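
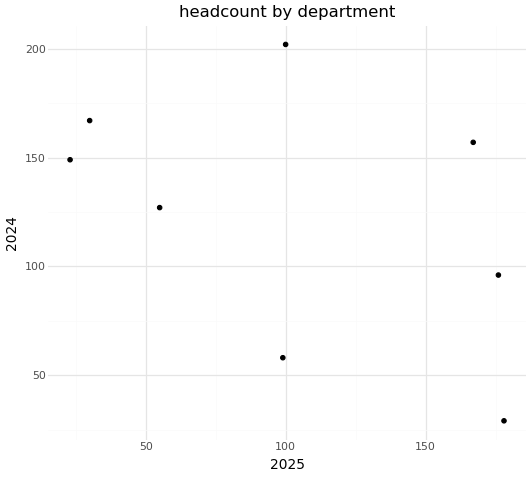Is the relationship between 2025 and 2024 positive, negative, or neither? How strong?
negative, moderate

Points are negatively correlated; moderate (|r| ≈ 0.5).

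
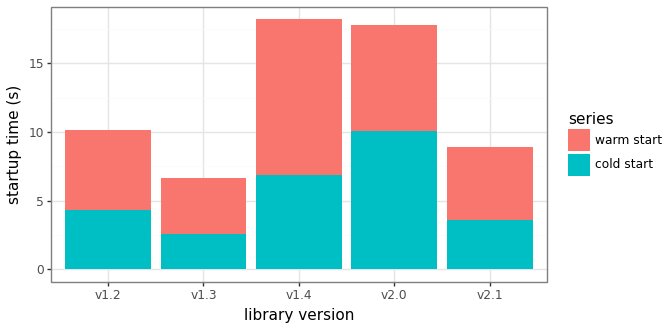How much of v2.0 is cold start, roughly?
≈ 10

cold start top ≈ 10, bottom ≈ 0; segment ≈ 10.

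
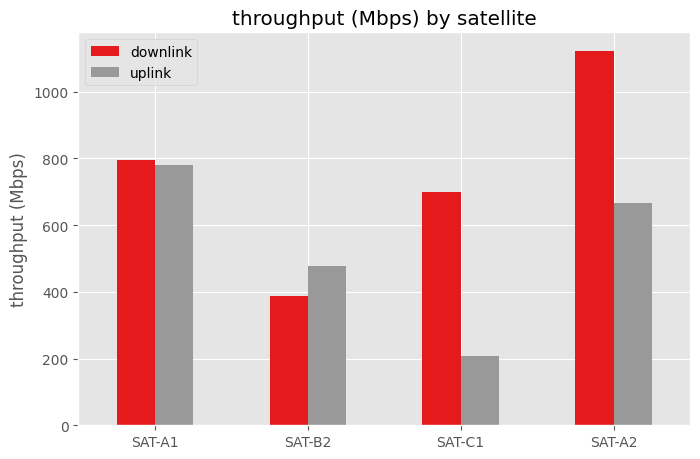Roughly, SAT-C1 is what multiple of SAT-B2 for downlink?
≈ 1.75×

SAT-C1 ≈ 700, SAT-B2 ≈ 400; 700/400 ≈ 1.75.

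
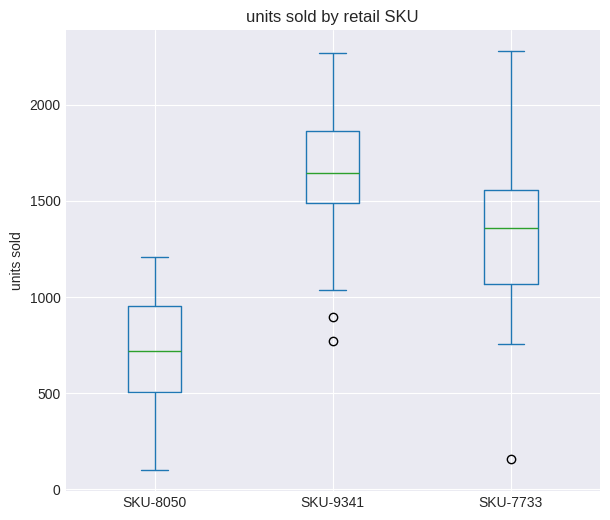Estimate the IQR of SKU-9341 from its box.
Q3 ≈ 1900, Q1 ≈ 1500; IQR ≈ 400.

≈ 400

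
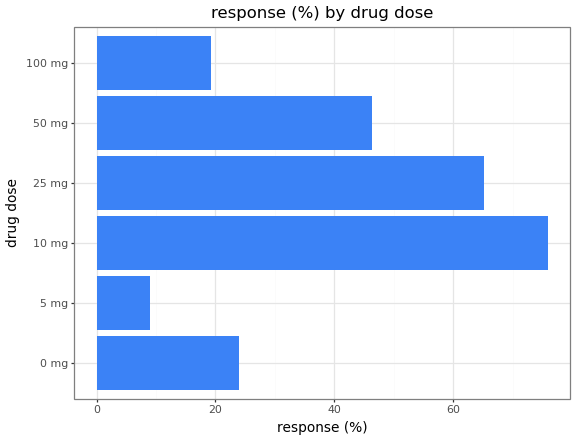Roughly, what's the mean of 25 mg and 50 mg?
(70 + 50) / 2 ≈ 60.

≈ 60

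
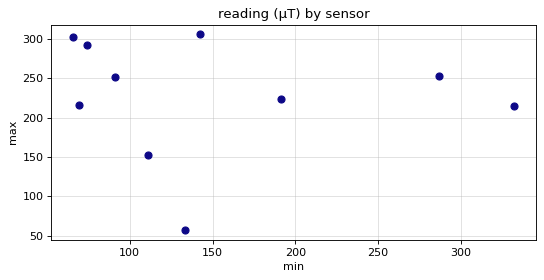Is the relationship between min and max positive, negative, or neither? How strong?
no clear correlation

Points are roughly uncorrelated; weak (|r| ≈ 0.1).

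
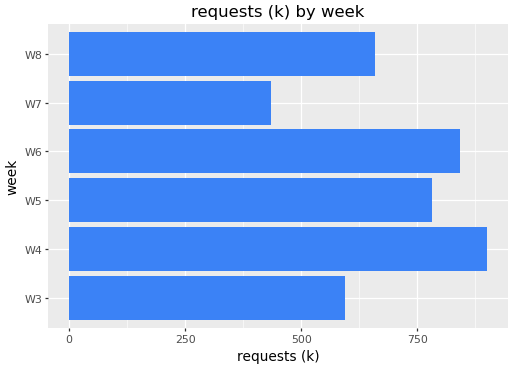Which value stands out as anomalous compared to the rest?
W7 ≈ 400; the rest sit between ≈ 600 and ≈ 900.

W7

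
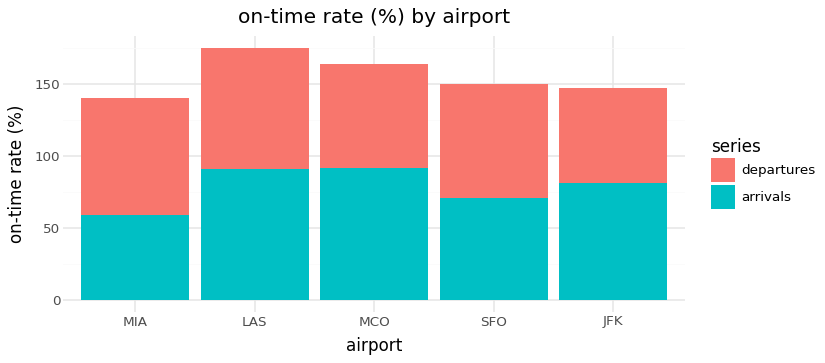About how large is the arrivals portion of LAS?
≈ 100

arrivals top ≈ 100, bottom ≈ 0; segment ≈ 100.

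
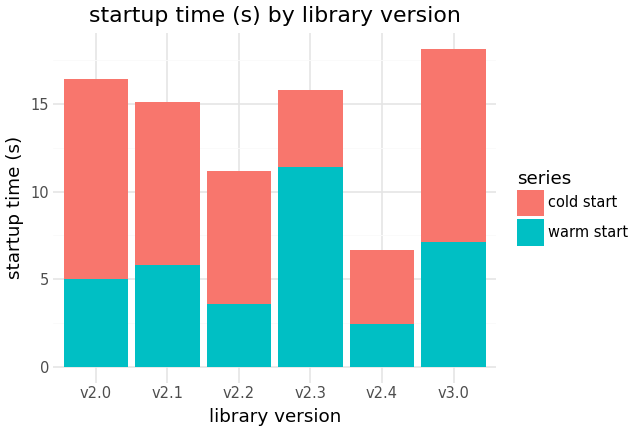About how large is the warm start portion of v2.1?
≈ 6

warm start top ≈ 6, bottom ≈ 0; segment ≈ 6.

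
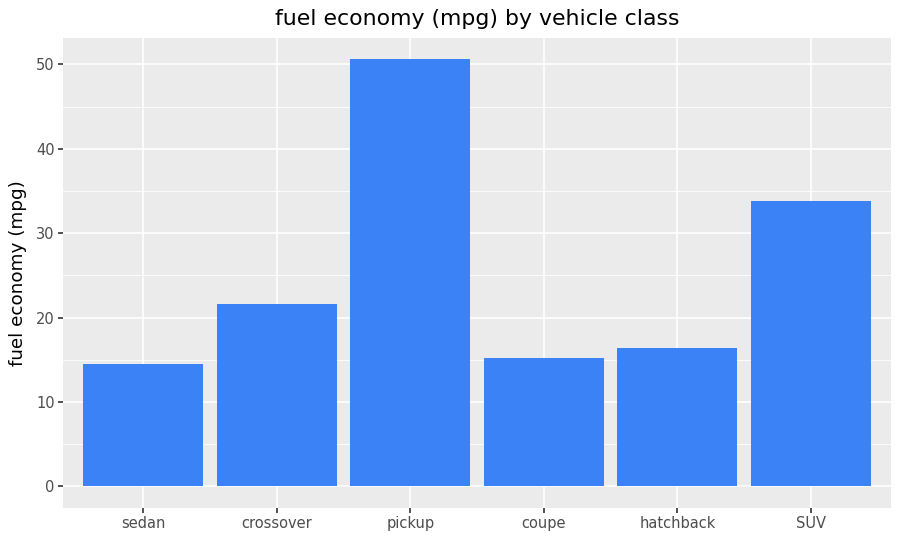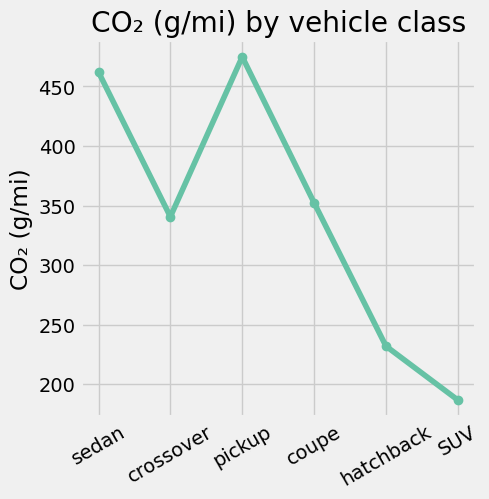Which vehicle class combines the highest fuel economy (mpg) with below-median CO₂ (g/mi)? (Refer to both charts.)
Chart 2 median CO₂ (g/mi) ≈ 350; below-median vehicle classes: crossover, hatchback, SUV. Among those, SUV has the highest fuel economy (mpg) (≈ 35).

SUV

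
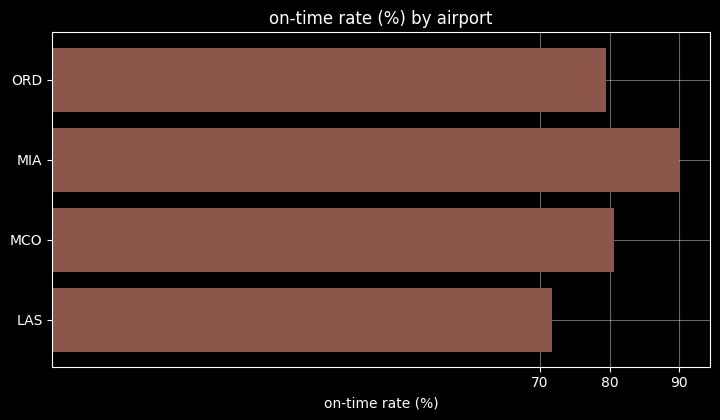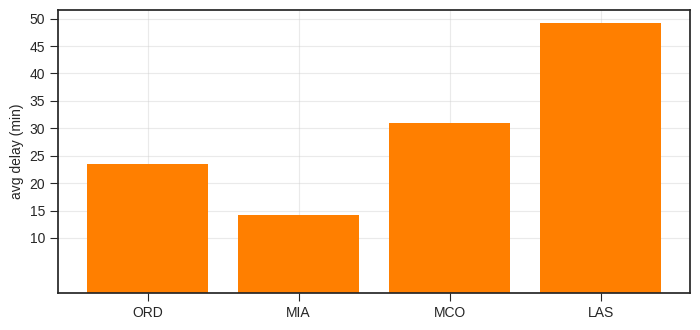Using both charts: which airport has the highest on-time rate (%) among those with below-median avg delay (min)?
MIA

Chart 2 median avg delay (min) ≈ 25; below-median airports: ORD, MIA. Among those, MIA has the highest on-time rate (%) (≈ 90).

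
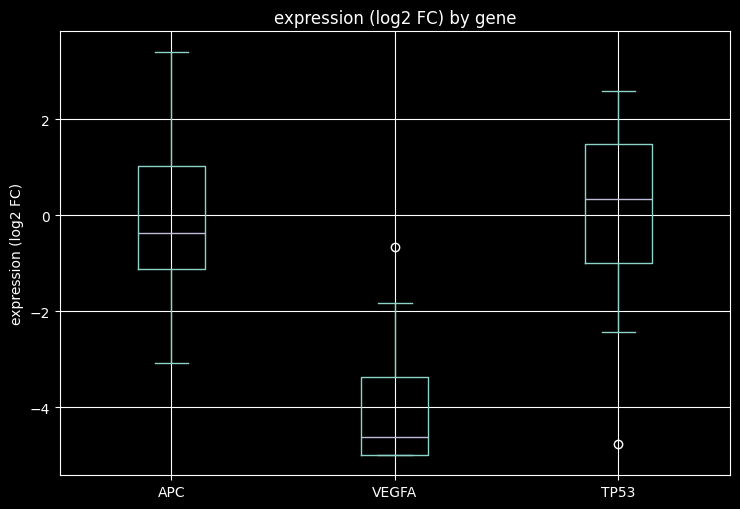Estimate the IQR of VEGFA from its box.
≈ 1.5

Q3 ≈ -3.5, Q1 ≈ -5.0; IQR ≈ 1.5.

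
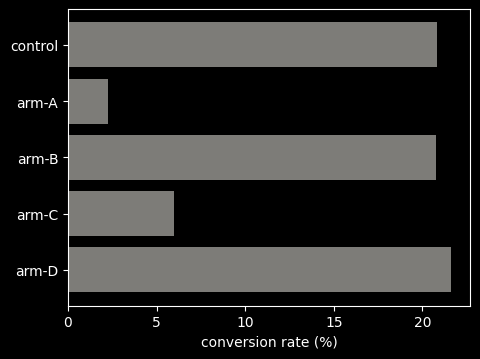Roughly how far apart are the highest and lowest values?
Max arm-D ≈ 22, min arm-A ≈ 2; range ≈ 20.

≈ 20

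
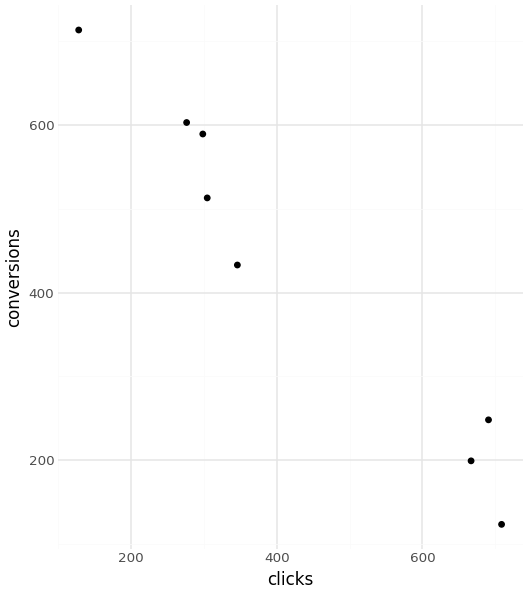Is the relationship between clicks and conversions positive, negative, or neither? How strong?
negative, strong

Points are negatively correlated; strong (|r| ≈ 1.0).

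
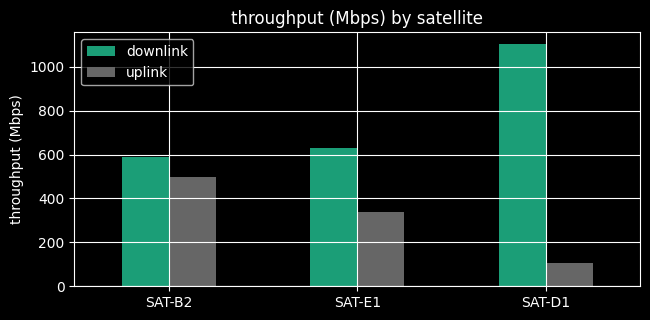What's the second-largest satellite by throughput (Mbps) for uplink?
Top 3 for uplink: SAT-B2 ≈ 500, SAT-E1 ≈ 300, SAT-D1 ≈ 100.

SAT-E1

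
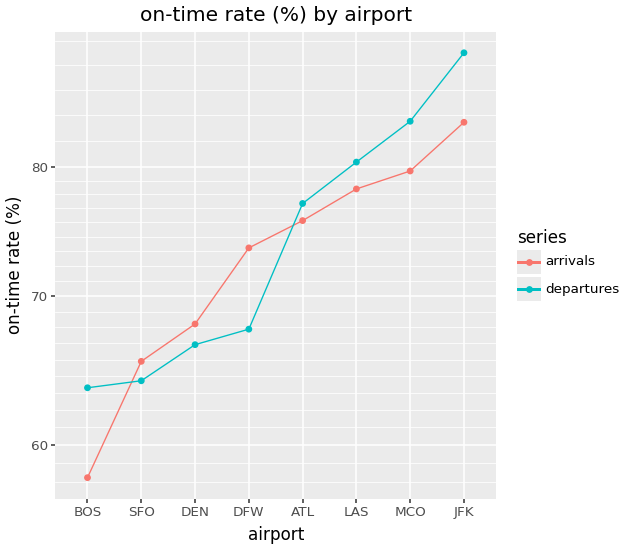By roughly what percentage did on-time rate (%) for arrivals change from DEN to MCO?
DEN ≈ 70, MCO ≈ 80; (80 − 70) / 70 ≈ +14.3%.

≈ +14.3%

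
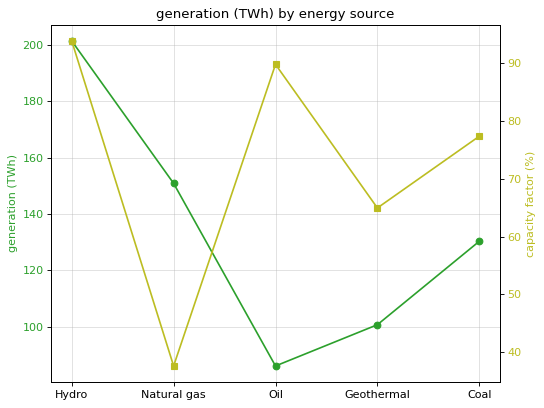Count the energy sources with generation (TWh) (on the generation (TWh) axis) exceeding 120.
3

Above 120: Hydro, Natural gas, Coal.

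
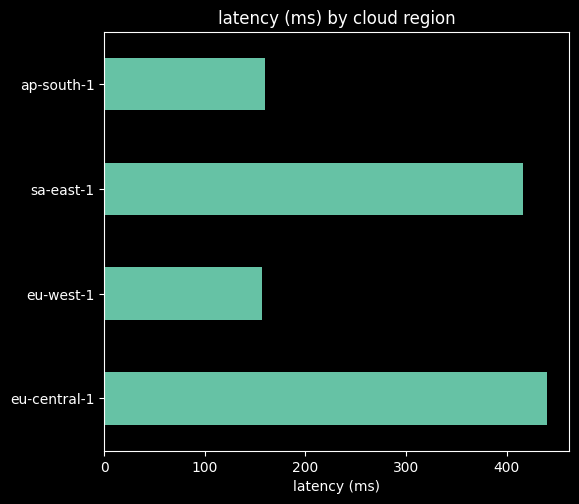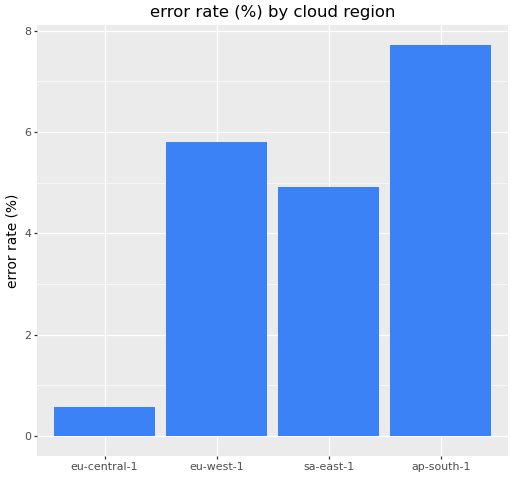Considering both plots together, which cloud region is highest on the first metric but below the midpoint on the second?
eu-central-1

Chart 2 median error rate (%) ≈ 5; below-median cloud regions: eu-central-1, sa-east-1. Among those, eu-central-1 has the highest latency (ms) (≈ 450).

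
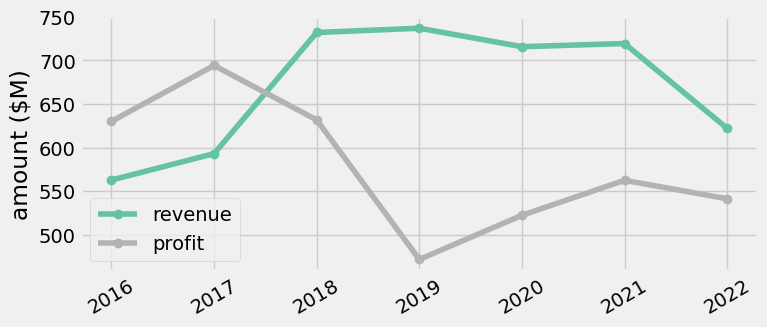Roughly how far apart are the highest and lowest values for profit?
≈ 225

Max 2017 ≈ 700, min 2019 ≈ 475; range ≈ 225.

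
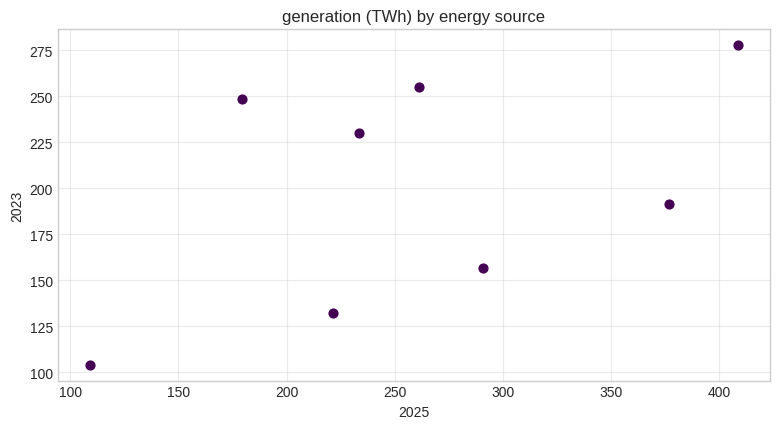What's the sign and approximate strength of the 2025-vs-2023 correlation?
positive, moderate

Points are positively correlated; moderate (|r| ≈ 0.5).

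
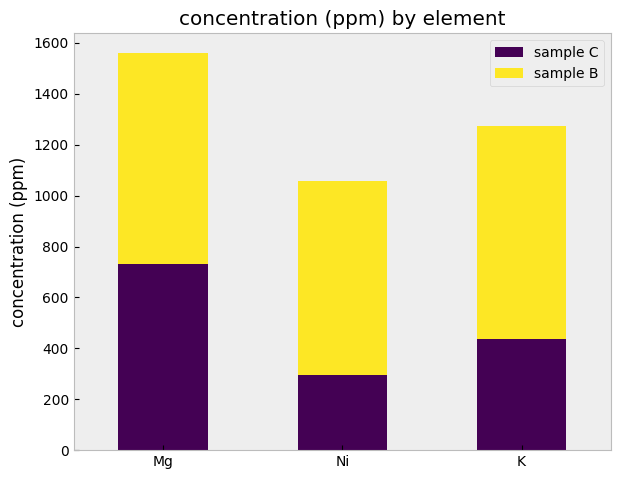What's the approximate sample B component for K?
sample B top ≈ 1200, bottom ≈ 400; segment ≈ 800.

≈ 800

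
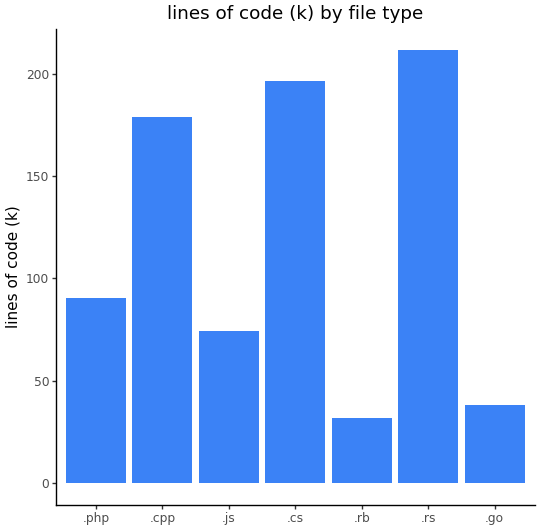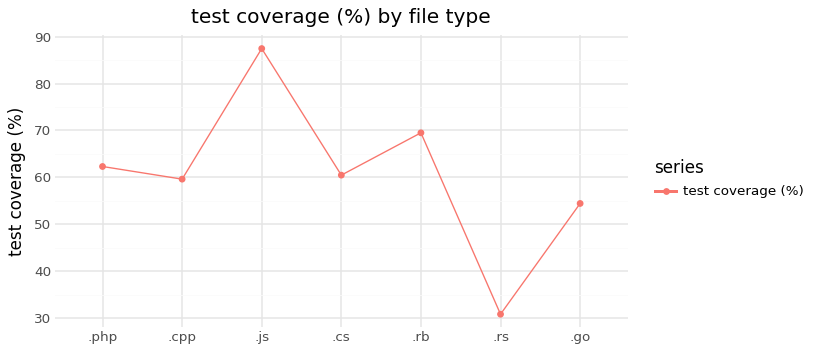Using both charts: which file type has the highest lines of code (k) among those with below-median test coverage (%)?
.rs

Chart 2 median test coverage (%) ≈ 60; below-median file types: .cpp, .rs, .go. Among those, .rs has the highest lines of code (k) (≈ 220).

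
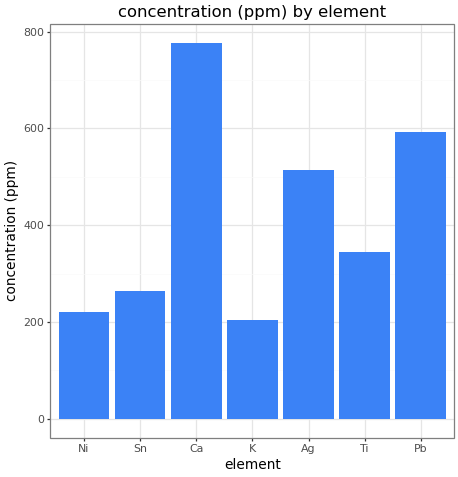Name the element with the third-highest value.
Top 4: Ca ≈ 800, Pb ≈ 600, Ag ≈ 500, Ti ≈ 300.

Ag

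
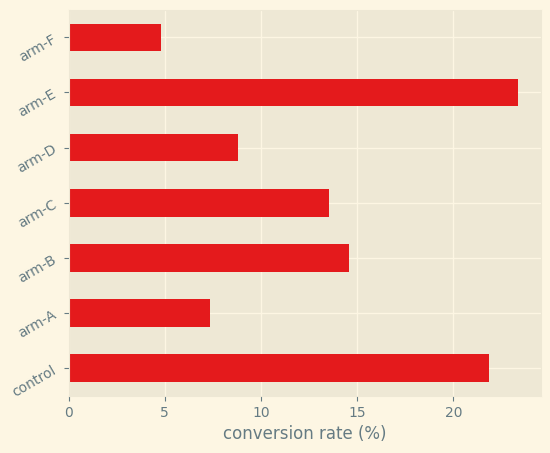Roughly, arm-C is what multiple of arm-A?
≈ 1.75×

arm-C ≈ 14, arm-A ≈ 8; 14/8 ≈ 1.75.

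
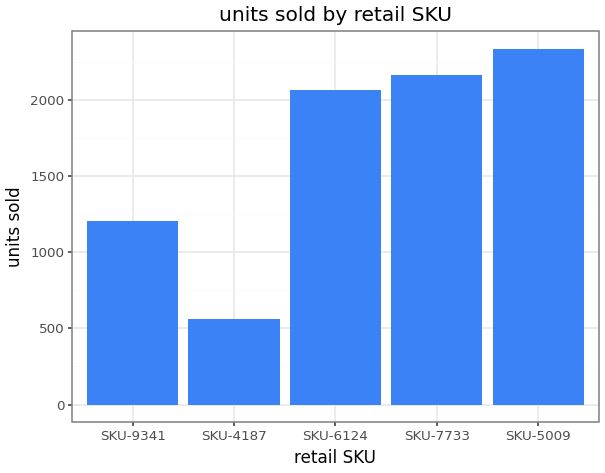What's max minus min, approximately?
Max SKU-5009 ≈ 2400, min SKU-4187 ≈ 600; range ≈ 1800.

≈ 1800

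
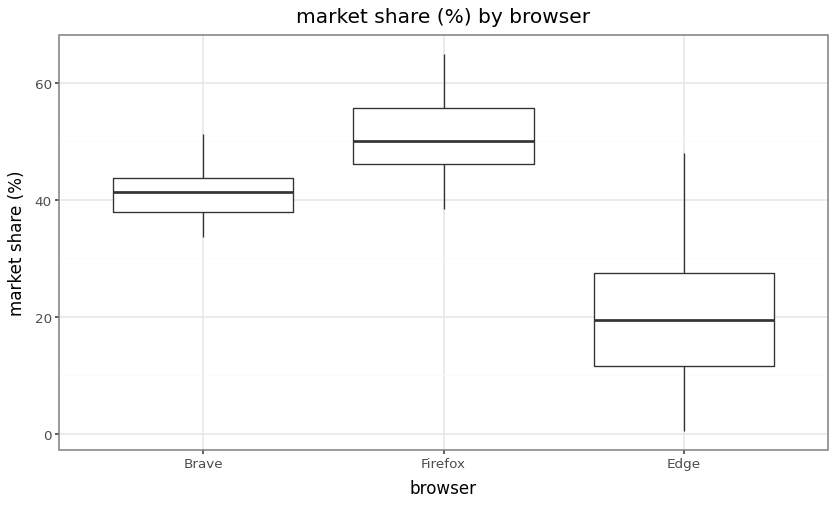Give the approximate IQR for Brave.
≈ 5

Q3 ≈ 45, Q1 ≈ 40; IQR ≈ 5.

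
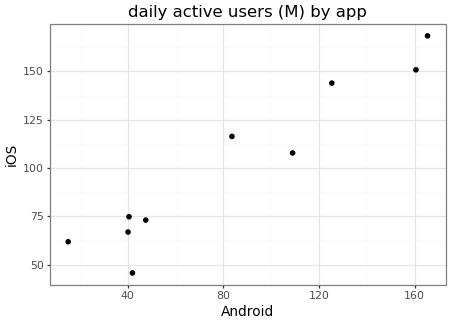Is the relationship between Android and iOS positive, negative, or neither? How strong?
positive, strong

Points are positively correlated; strong (|r| ≈ 1.0).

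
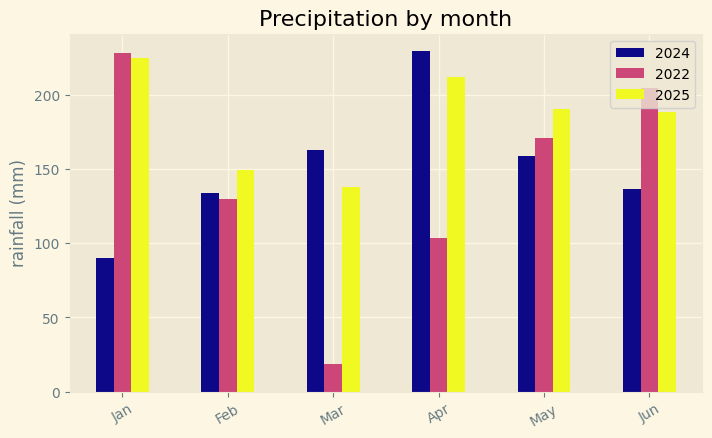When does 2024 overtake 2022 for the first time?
Jan: 2024 ≈ 80 vs 2022 ≈ 220 (not yet); Feb: 2024 ≈ 140 vs 2022 ≈ 120 (first crossover).

Feb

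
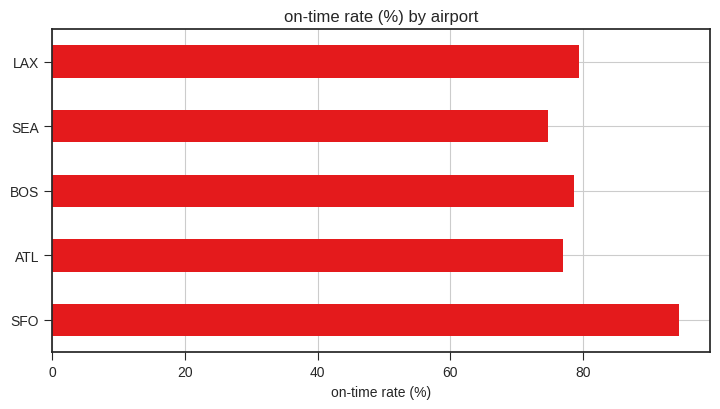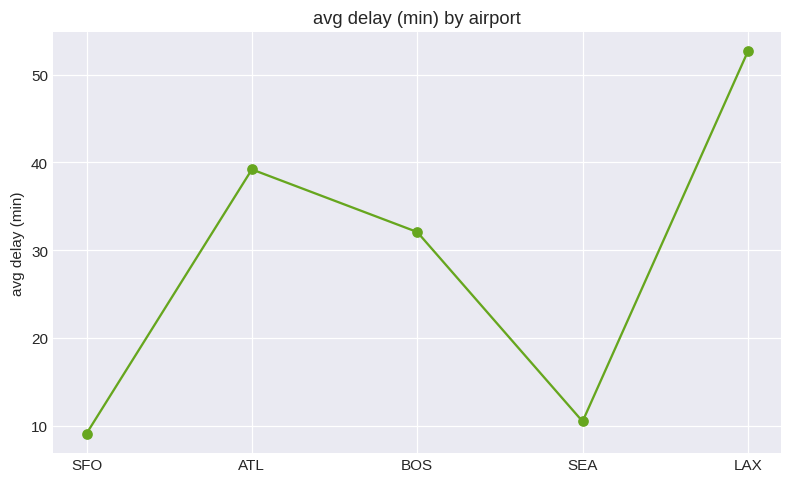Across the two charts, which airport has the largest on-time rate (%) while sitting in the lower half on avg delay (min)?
Chart 2 median avg delay (min) ≈ 30; below-median airports: SFO, SEA. Among those, SFO has the highest on-time rate (%) (≈ 90).

SFO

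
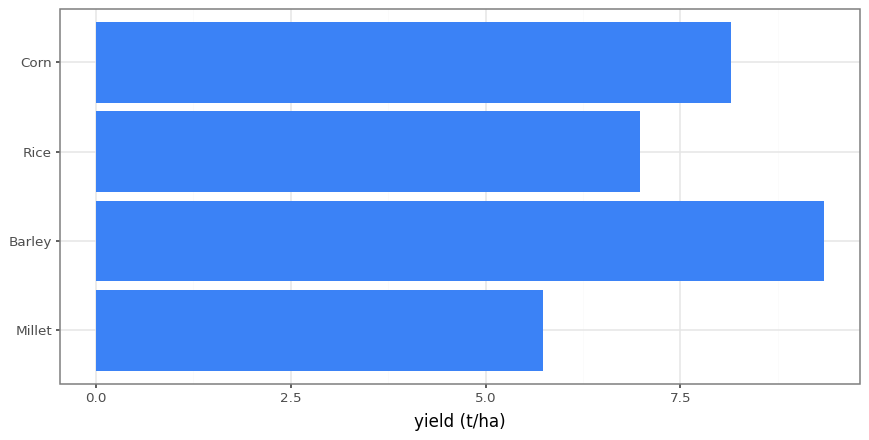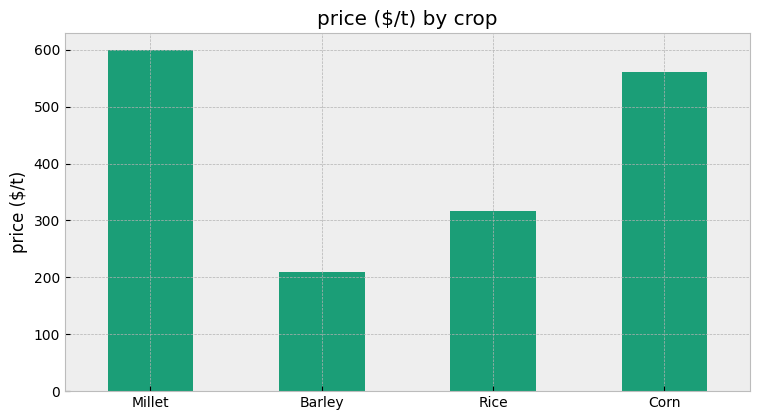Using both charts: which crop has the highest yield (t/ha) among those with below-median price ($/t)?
Barley

Chart 2 median price ($/t) ≈ 400; below-median crops: Barley, Rice. Among those, Barley has the highest yield (t/ha) (≈ 9).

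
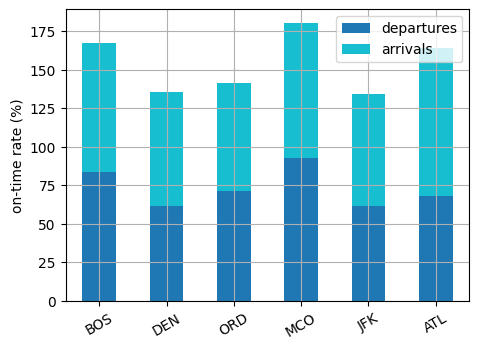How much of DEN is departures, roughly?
≈ 60

departures top ≈ 60, bottom ≈ 0; segment ≈ 60.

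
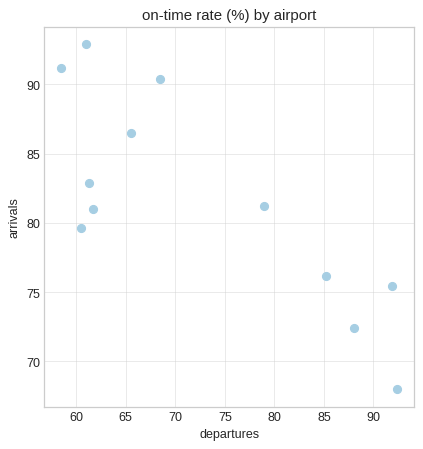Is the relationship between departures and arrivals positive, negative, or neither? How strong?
Points are negatively correlated; strong (|r| ≈ 0.8).

negative, strong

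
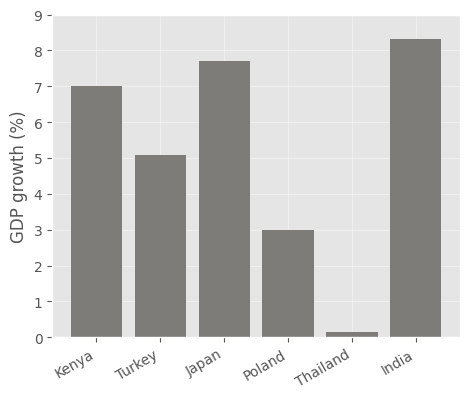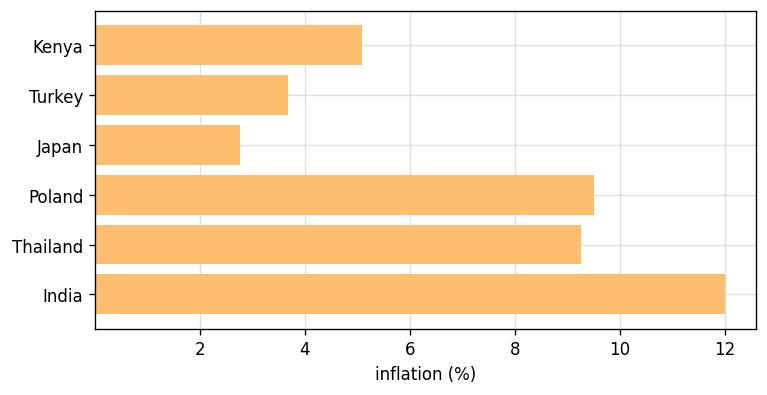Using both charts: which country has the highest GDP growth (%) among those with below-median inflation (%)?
Japan

Chart 2 median inflation (%) ≈ 8; below-median countries: Kenya, Turkey, Japan. Among those, Japan has the highest GDP growth (%) (≈ 8).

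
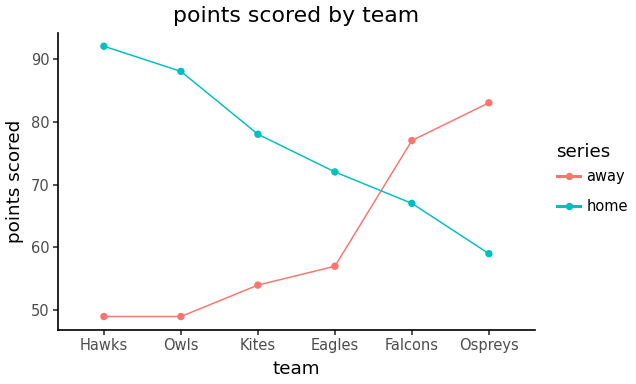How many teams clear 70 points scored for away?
Above 70: Falcons, Ospreys.

2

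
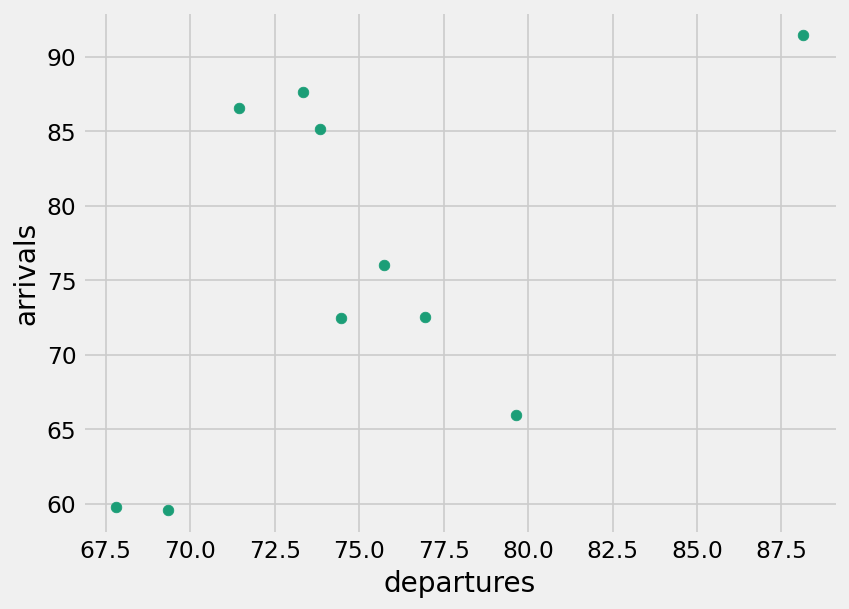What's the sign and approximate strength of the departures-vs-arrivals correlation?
Points are positively correlated; moderate (|r| ≈ 0.5).

positive, moderate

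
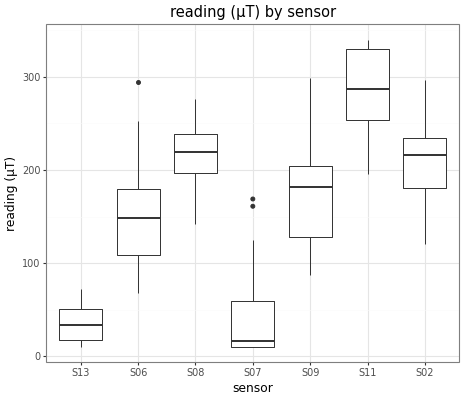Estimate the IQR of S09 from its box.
Q3 ≈ 200, Q1 ≈ 125; IQR ≈ 75.

≈ 75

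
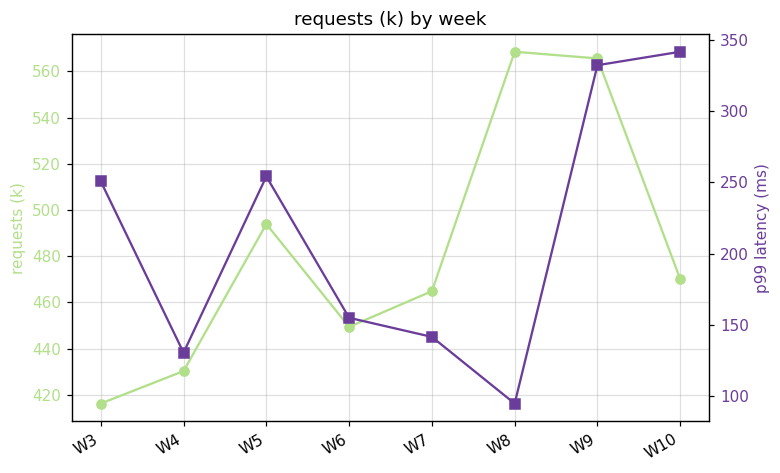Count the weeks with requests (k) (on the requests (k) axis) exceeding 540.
Above 540: W8, W9.

2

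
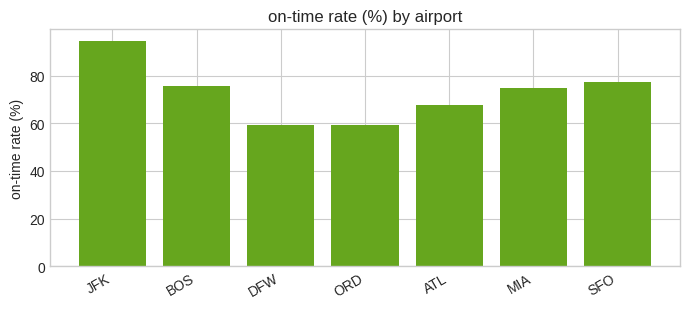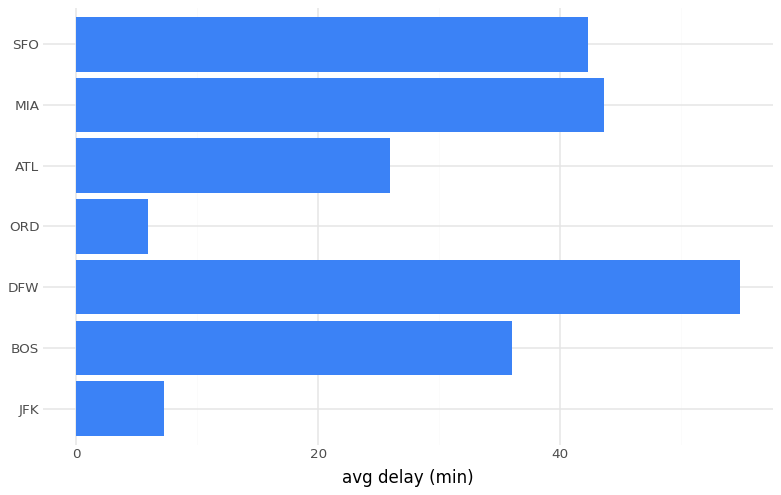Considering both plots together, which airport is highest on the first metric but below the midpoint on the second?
JFK

Chart 2 median avg delay (min) ≈ 40; below-median airports: JFK, ORD, ATL. Among those, JFK has the highest on-time rate (%) (≈ 90).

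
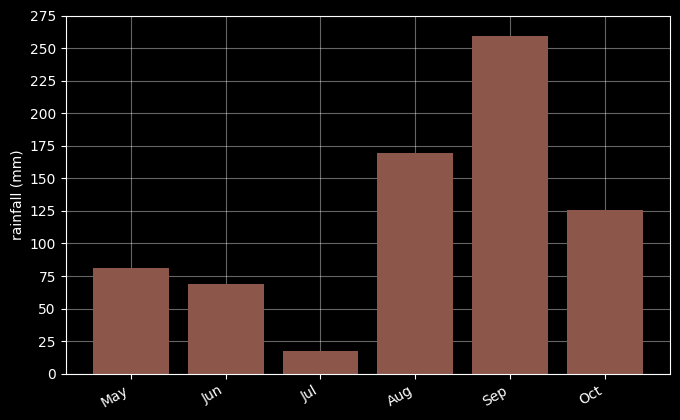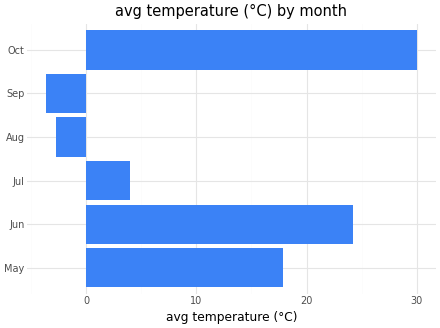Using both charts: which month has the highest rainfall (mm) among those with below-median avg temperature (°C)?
Sep

Chart 2 median avg temperature (°C) ≈ 10; below-median months: Jul, Aug, Sep. Among those, Sep has the highest rainfall (mm) (≈ 250).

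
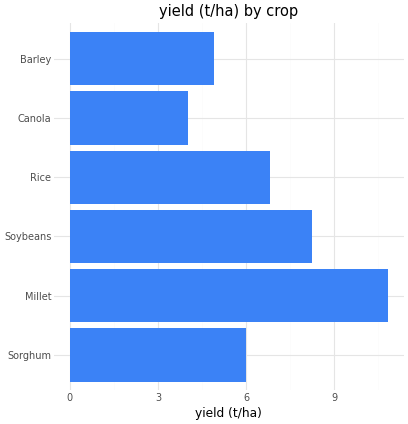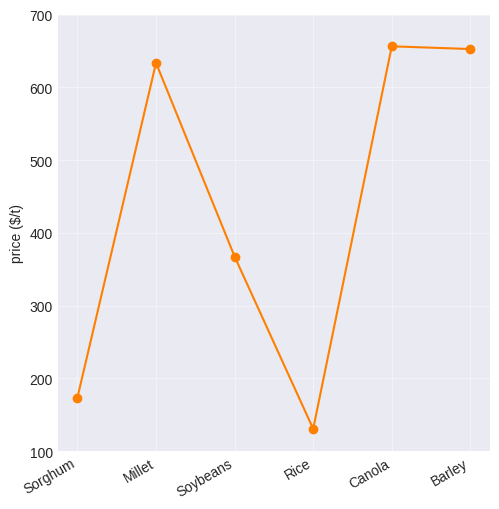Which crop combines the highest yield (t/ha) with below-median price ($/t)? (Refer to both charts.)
Chart 2 median price ($/t) ≈ 500; below-median crops: Sorghum, Soybeans, Rice. Among those, Soybeans has the highest yield (t/ha) (≈ 8).

Soybeans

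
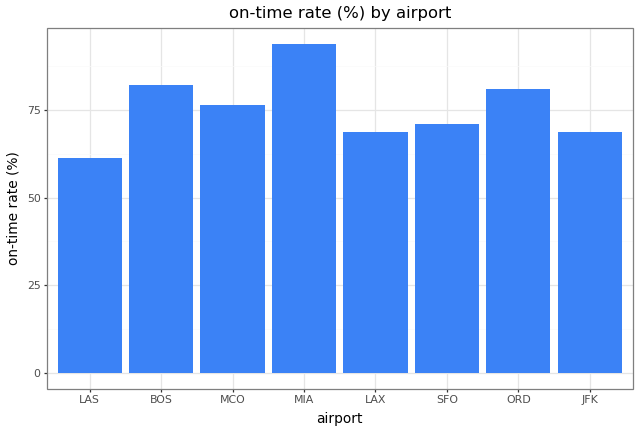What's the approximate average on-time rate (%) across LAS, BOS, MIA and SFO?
(60 + 80 + 90 + 70) / 4 ≈ 75.

≈ 75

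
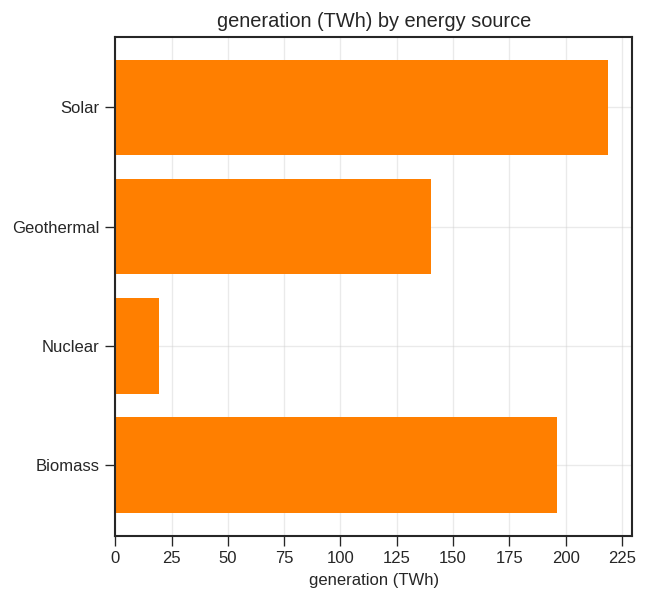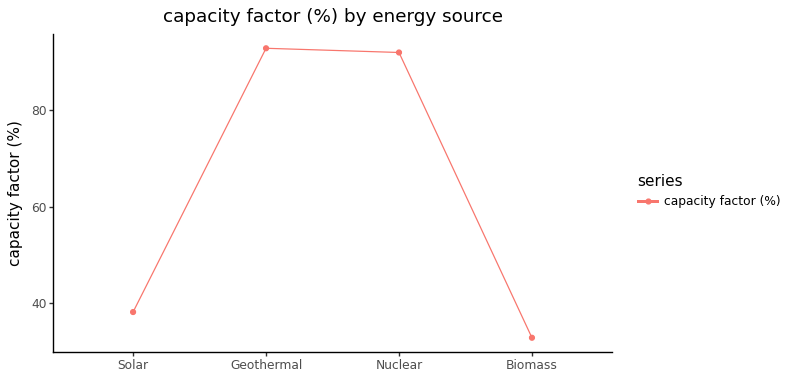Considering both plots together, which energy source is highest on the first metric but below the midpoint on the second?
Solar

Chart 2 median capacity factor (%) ≈ 70; below-median energy sources: Solar, Biomass. Among those, Solar has the highest generation (TWh) (≈ 225).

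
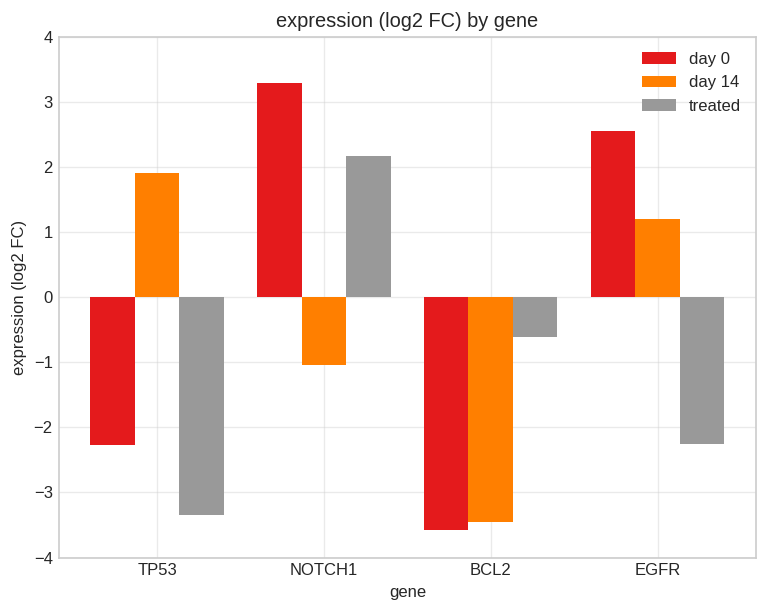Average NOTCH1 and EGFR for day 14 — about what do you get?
(-1 + 1) / 2 ≈ 0.

≈ 0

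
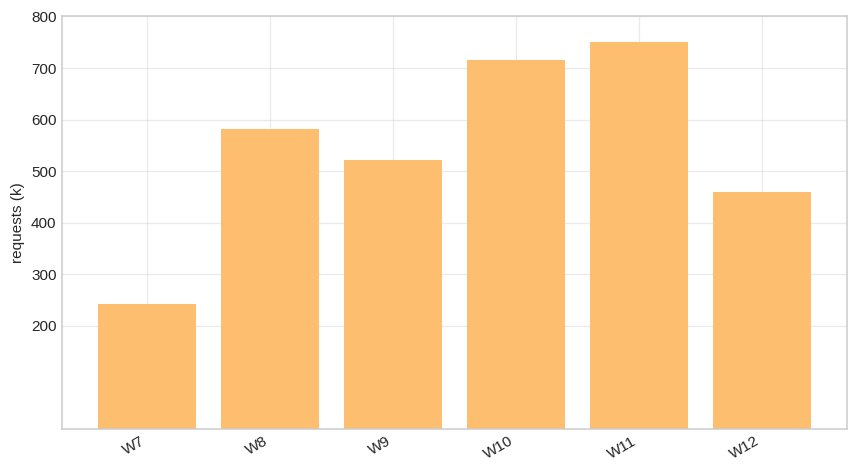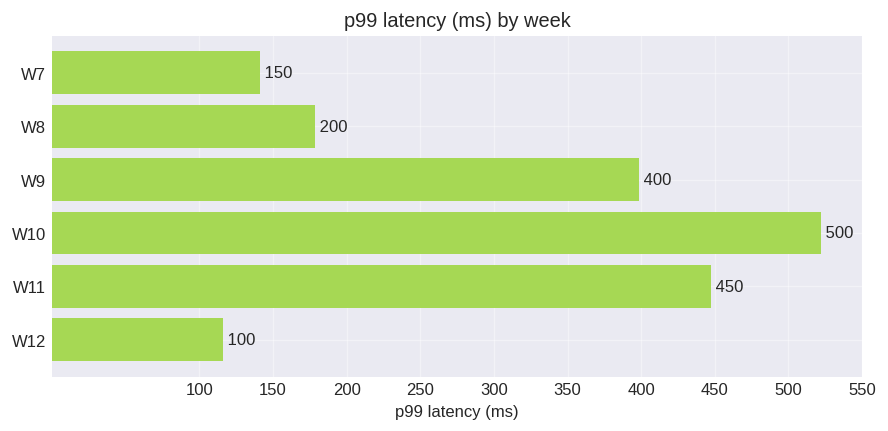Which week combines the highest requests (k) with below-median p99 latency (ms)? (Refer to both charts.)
Chart 2 median p99 latency (ms) ≈ 300; below-median weeks: W7, W8, W12. Among those, W8 has the highest requests (k) (≈ 600).

W8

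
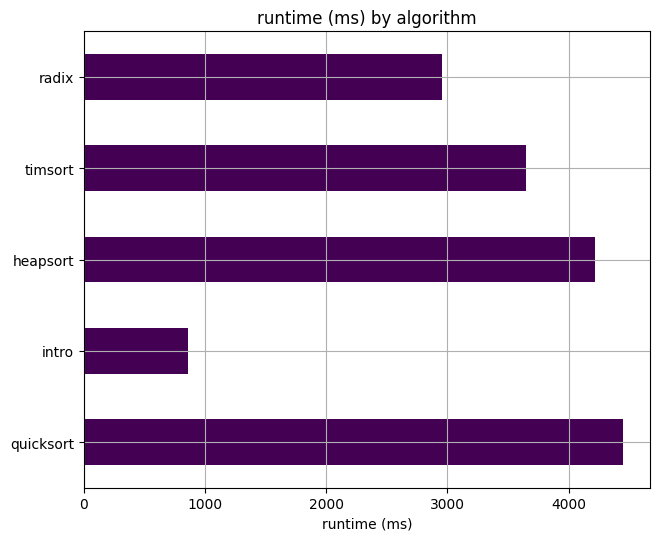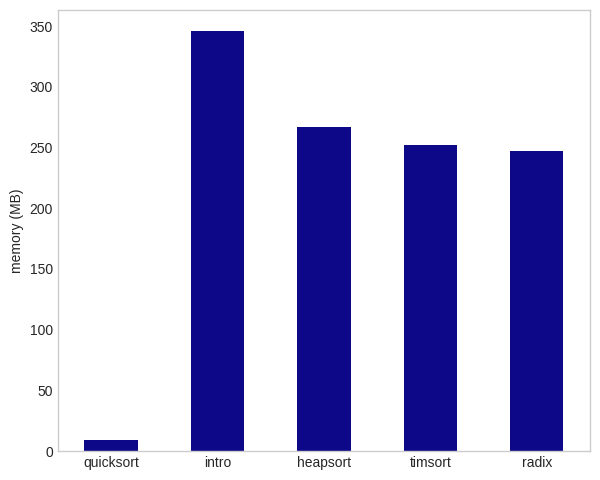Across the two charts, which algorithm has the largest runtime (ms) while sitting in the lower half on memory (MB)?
quicksort

Chart 2 median memory (MB) ≈ 250; below-median algorithms: quicksort, radix. Among those, quicksort has the highest runtime (ms) (≈ 4500).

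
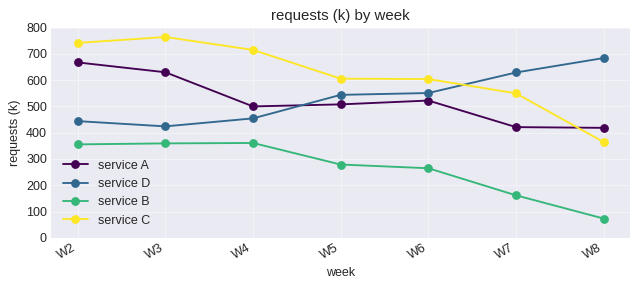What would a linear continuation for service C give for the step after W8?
Last three: 600, 500, 400 → slope ≈ -100/step → next ≈ 300.

≈ 300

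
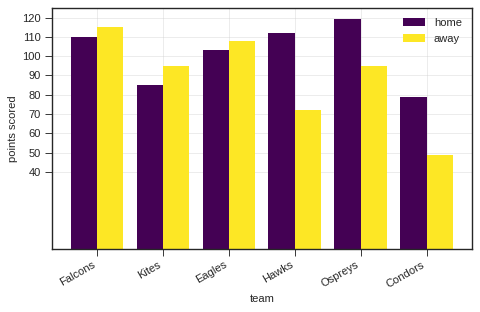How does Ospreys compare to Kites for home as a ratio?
≈ 1.5×

Ospreys ≈ 120, Kites ≈ 80; 120/80 ≈ 1.5.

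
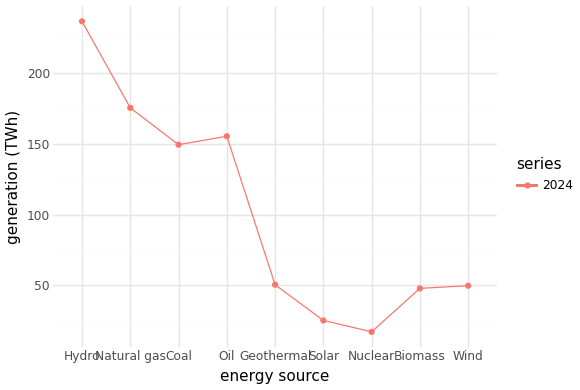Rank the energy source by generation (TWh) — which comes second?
Top 3: Hydro ≈ 240, Natural gas ≈ 180, Oil ≈ 160.

Natural gas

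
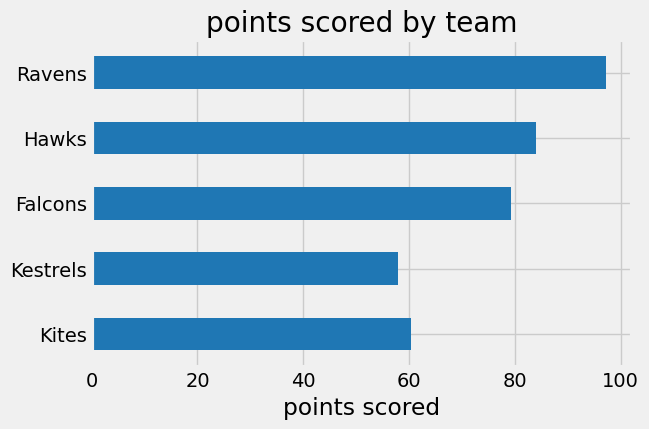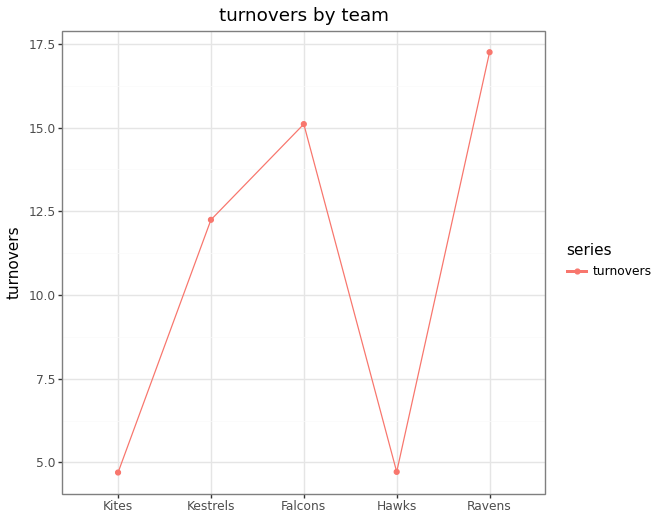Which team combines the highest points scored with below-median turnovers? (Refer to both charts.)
Chart 2 median turnovers ≈ 12; below-median teams: Kites, Hawks. Among those, Hawks has the highest points scored (≈ 80).

Hawks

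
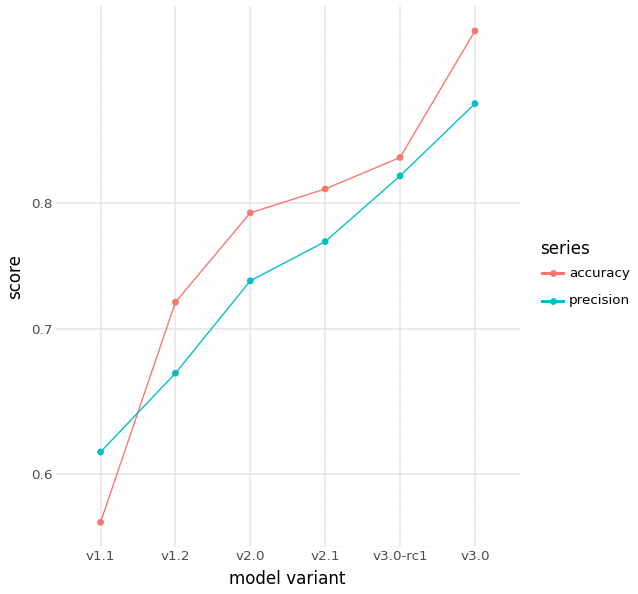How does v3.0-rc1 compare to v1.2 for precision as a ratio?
≈ 1.23×

v3.0-rc1 ≈ 0.80, v1.2 ≈ 0.65; 0.80/0.65 ≈ 1.23.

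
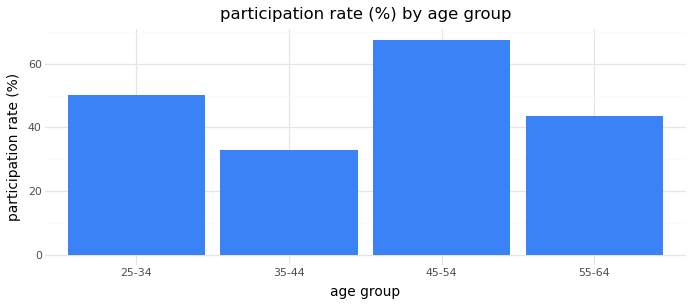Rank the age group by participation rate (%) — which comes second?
Top 3: 45-54 ≈ 70, 25-34 ≈ 50, 55-64 ≈ 40.

25-34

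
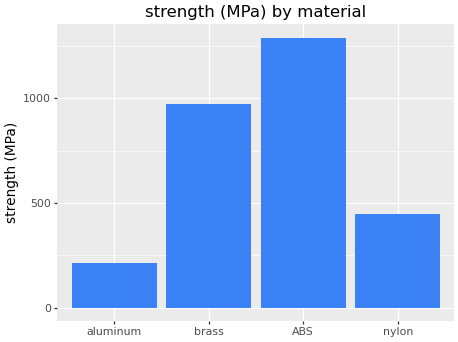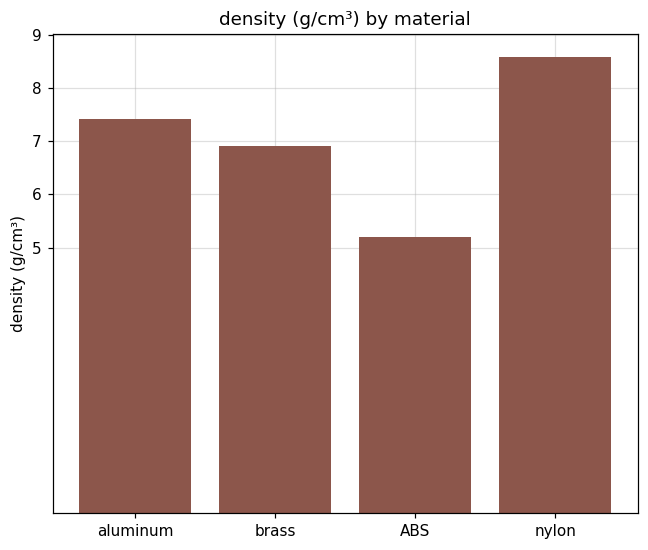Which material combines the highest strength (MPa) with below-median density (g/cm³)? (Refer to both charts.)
ABS

Chart 2 median density (g/cm³) ≈ 7; below-median materials: brass, ABS. Among those, ABS has the highest strength (MPa) (≈ 1200).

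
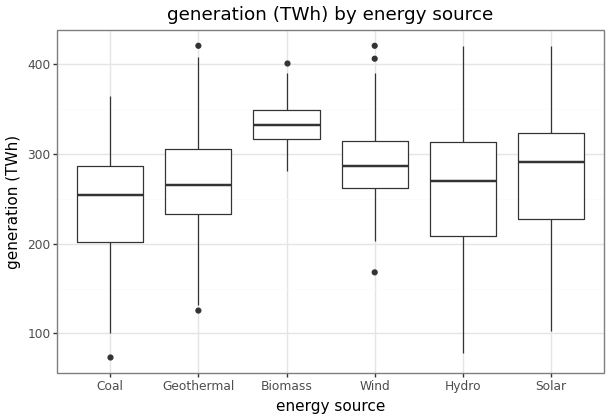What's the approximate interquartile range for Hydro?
Q3 ≈ 310, Q1 ≈ 210; IQR ≈ 100.

≈ 100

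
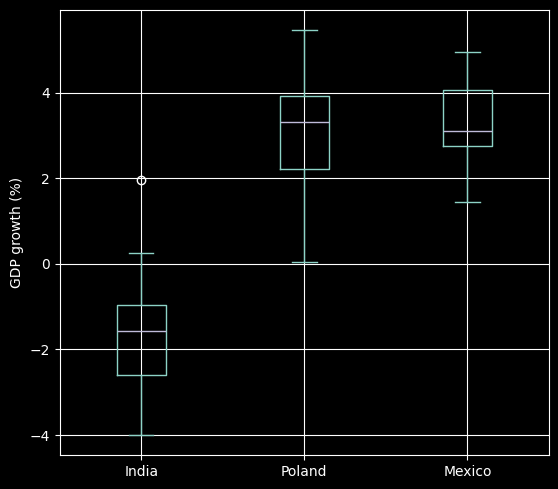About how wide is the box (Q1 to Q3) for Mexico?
Q3 ≈ 4.0, Q1 ≈ 2.5; IQR ≈ 1.5.

≈ 1.5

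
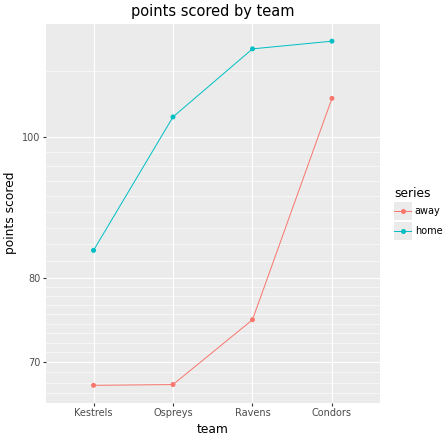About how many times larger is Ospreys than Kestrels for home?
≈ 1.24×

Ospreys ≈ 105, Kestrels ≈ 85; 105/85 ≈ 1.24.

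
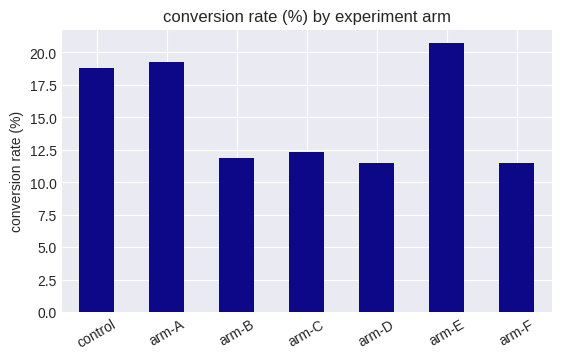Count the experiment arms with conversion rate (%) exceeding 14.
Above 14: control, arm-A, arm-E.

3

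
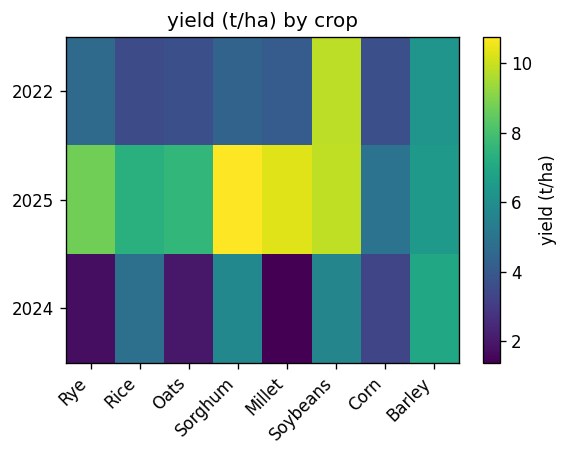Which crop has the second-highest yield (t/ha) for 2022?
Top 3 for 2022: Soybeans ≈ 10, Barley ≈ 6, Rye ≈ 5.

Barley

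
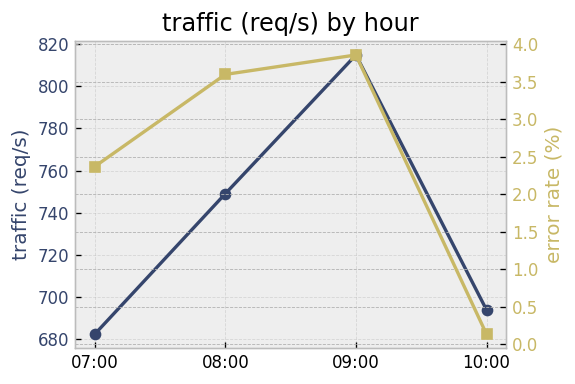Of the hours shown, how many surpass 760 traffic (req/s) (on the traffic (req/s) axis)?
Above 760: 09:00.

1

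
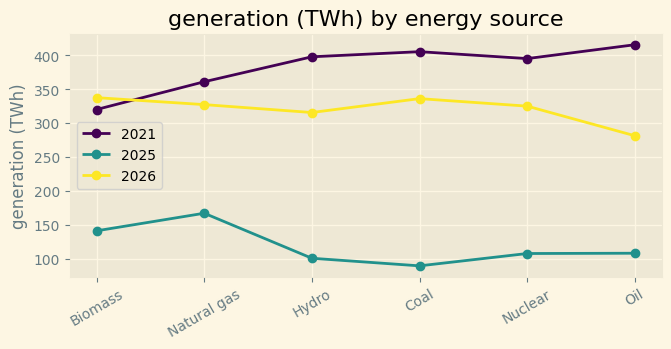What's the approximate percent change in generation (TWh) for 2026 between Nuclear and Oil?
Nuclear ≈ 350, Oil ≈ 300; (300 − 350) / 350 ≈ -14.3%.

≈ -14.3%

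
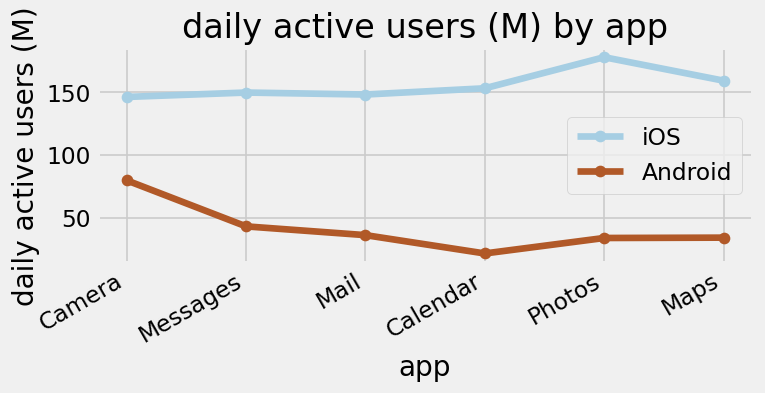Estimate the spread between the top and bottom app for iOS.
Max Photos ≈ 180, min Camera ≈ 140; range ≈ 40.

≈ 40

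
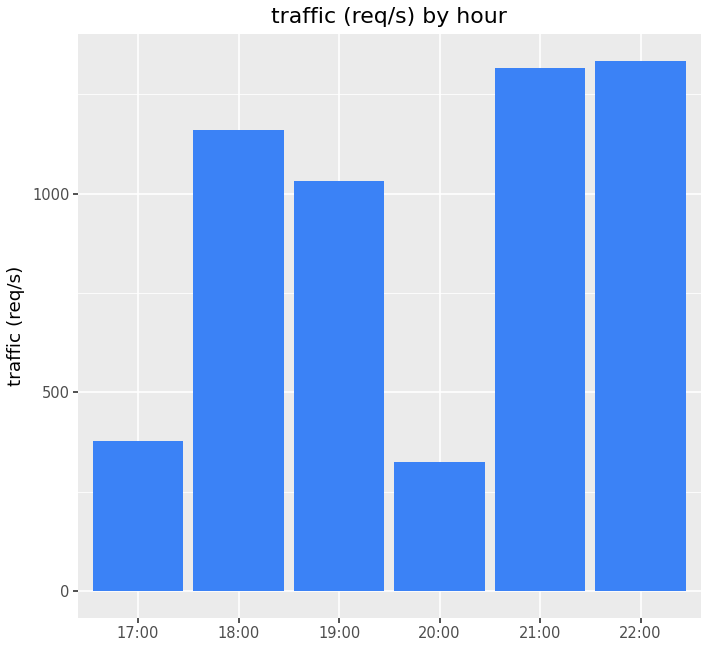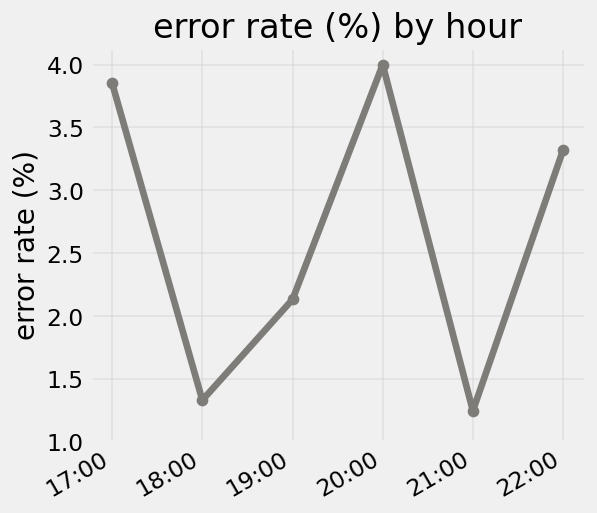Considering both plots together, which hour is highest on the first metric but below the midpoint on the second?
Chart 2 median error rate (%) ≈ 2.5; below-median hours: 18:00, 19:00, 21:00. Among those, 21:00 has the highest traffic (req/s) (≈ 1400).

21:00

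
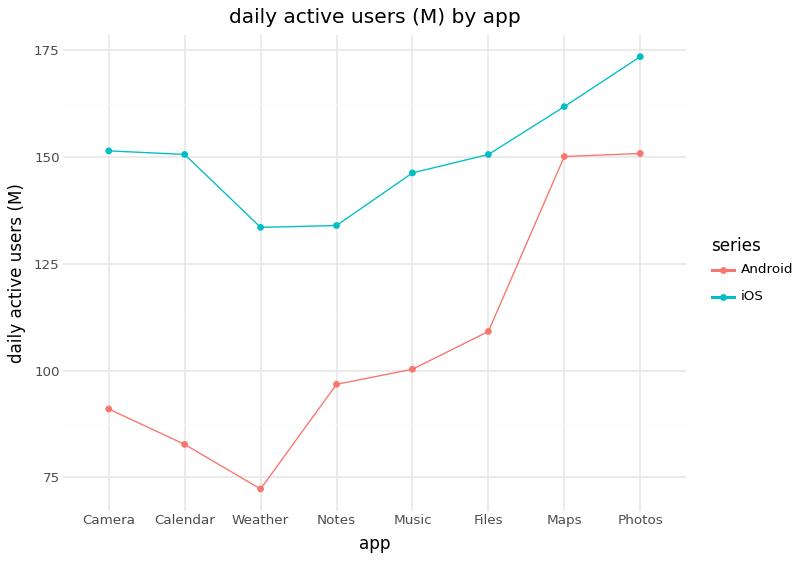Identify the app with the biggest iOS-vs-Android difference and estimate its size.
Calendar: iOS ≈ 150, Android ≈ 80 → gap ≈ 70. Next-largest (Weather) is only ≈ 60.

Calendar, ≈ 70 M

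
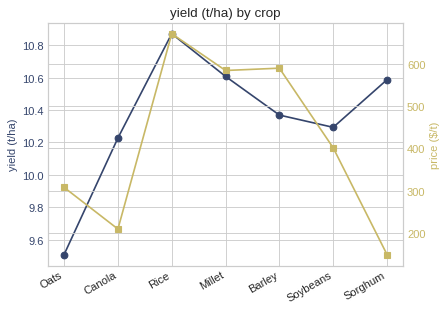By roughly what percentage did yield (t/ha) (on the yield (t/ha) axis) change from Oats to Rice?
≈ +12.5%

Oats ≈ 9.6, Rice ≈ 10.8; (10.8 − 9.6) / 9.6 ≈ +12.5%.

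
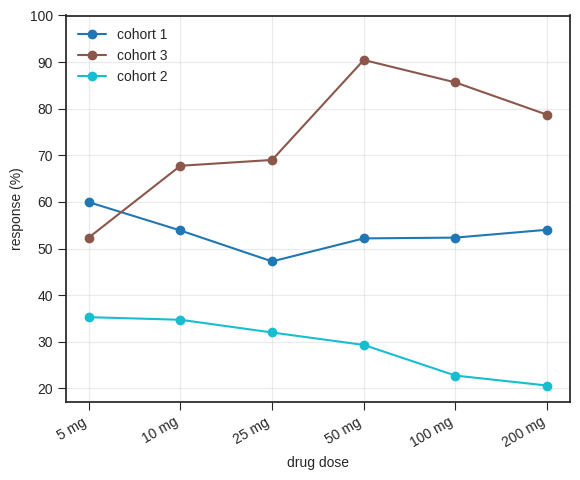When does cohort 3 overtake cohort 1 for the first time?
10 mg

5 mg: cohort 3 ≈ 50 vs cohort 1 ≈ 60 (not yet); 10 mg: cohort 3 ≈ 70 vs cohort 1 ≈ 50 (first crossover).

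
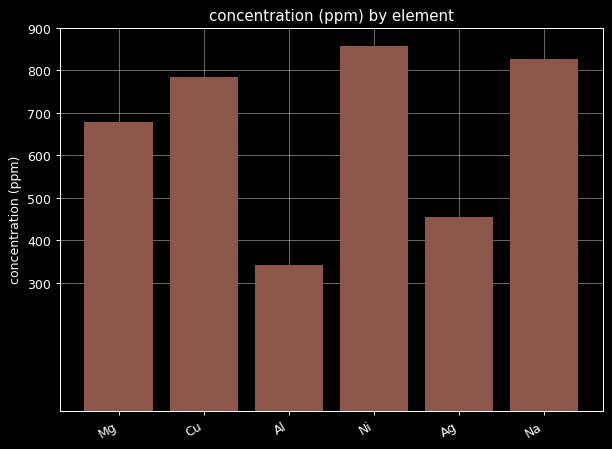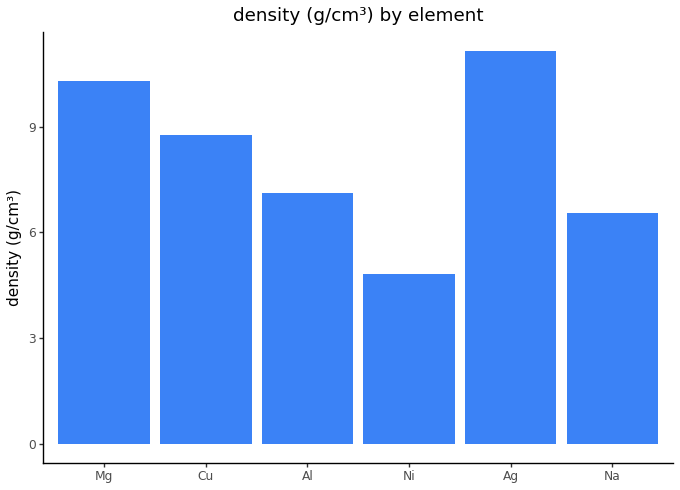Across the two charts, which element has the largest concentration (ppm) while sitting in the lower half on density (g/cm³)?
Chart 2 median density (g/cm³) ≈ 8; below-median elements: Al, Ni, Na. Among those, Ni has the highest concentration (ppm) (≈ 900).

Ni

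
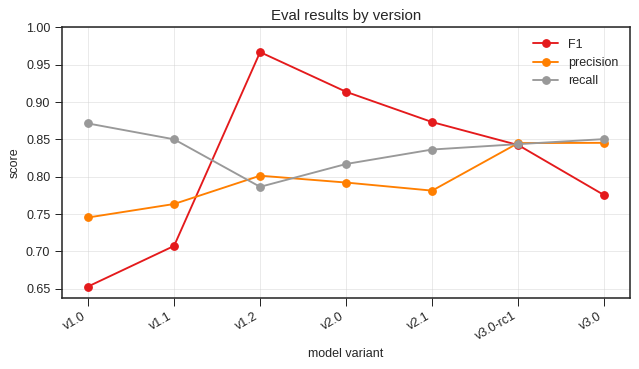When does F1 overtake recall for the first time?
v1.1: F1 ≈ 0.70 vs recall ≈ 0.85 (not yet); v1.2: F1 ≈ 0.95 vs recall ≈ 0.80 (first crossover).

v1.2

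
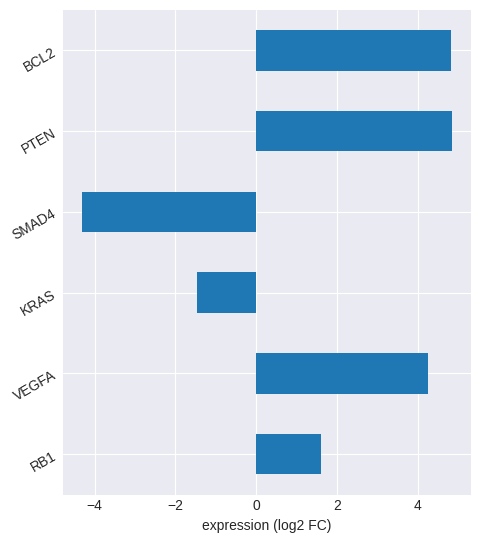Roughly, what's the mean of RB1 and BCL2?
≈ 4

(2 + 5) / 2 ≈ 4.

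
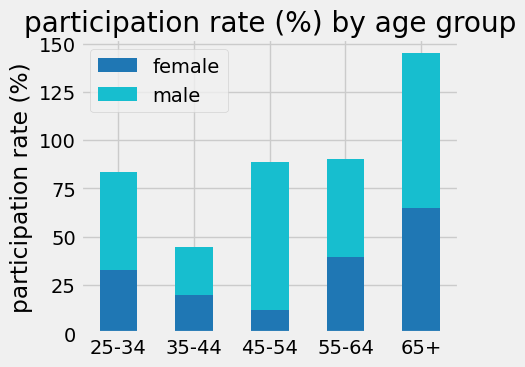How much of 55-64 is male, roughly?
male top ≈ 100, bottom ≈ 40; segment ≈ 60.

≈ 60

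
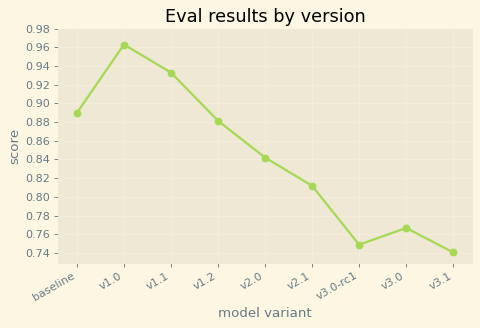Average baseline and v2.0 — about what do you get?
(0.88 + 0.84) / 2 ≈ 0.86.

≈ 0.86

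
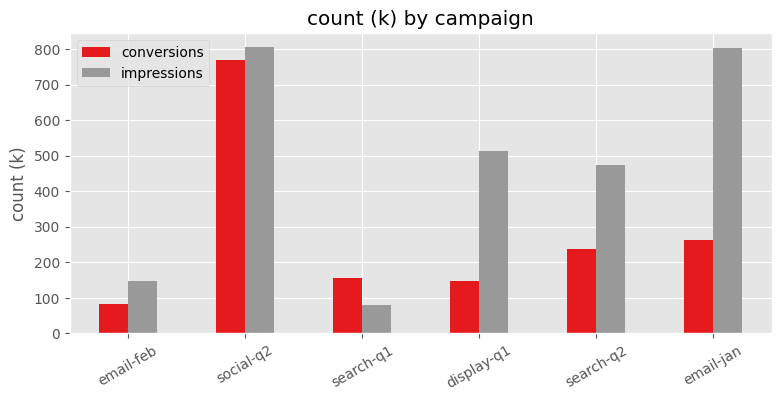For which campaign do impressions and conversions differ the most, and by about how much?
email-jan: impressions ≈ 800, conversions ≈ 300 → gap ≈ 500. Next-largest (display-q1) is only ≈ 400.

email-jan, ≈ 500 k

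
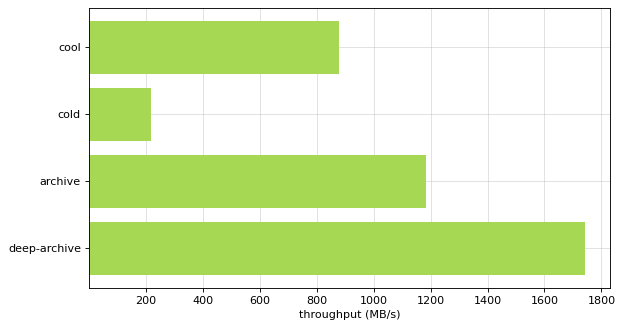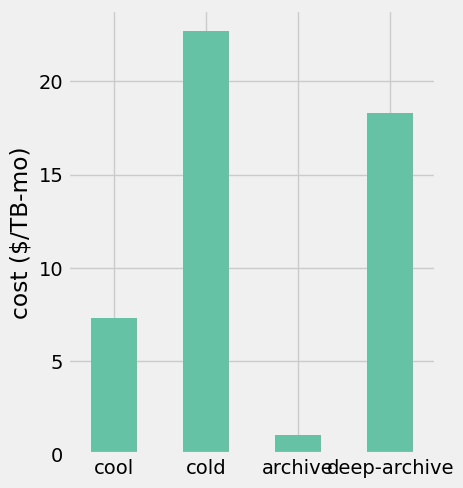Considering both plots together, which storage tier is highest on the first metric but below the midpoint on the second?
archive

Chart 2 median cost ($/TB-mo) ≈ 15; below-median storage tiers: cool, archive. Among those, archive has the highest throughput (MB/s) (≈ 1200).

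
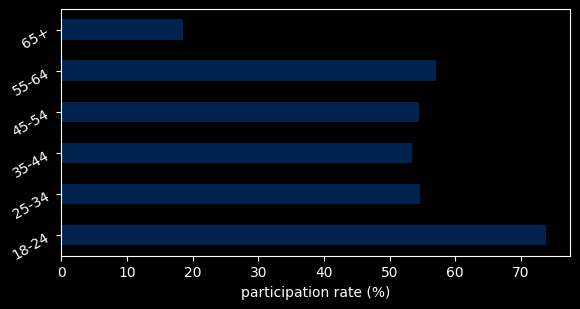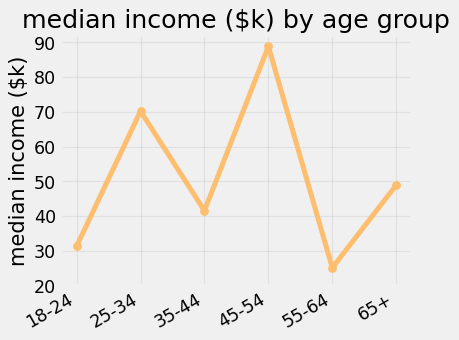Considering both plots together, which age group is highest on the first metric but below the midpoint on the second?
Chart 2 median median income ($k) ≈ 50; below-median age groups: 18-24, 35-44, 55-64. Among those, 18-24 has the highest participation rate (%) (≈ 70).

18-24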